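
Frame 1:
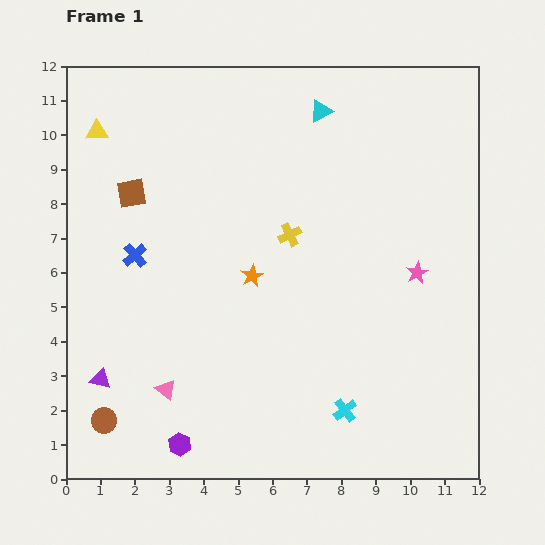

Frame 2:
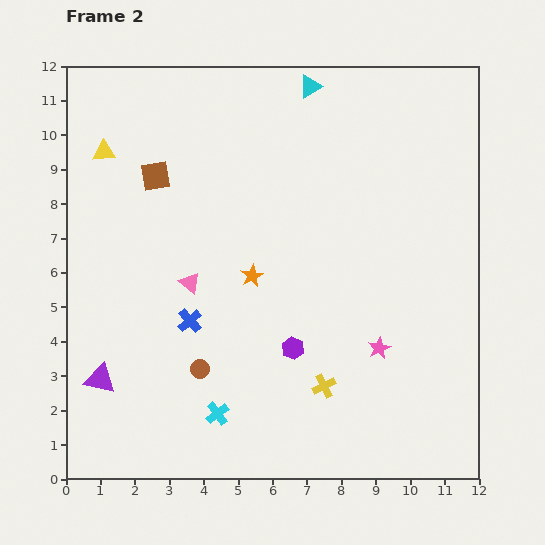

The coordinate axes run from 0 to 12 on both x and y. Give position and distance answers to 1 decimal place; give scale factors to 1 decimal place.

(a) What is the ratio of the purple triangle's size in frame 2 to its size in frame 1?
1.5×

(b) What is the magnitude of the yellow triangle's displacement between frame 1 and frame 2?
0.6

The yellow triangle moved from (0.9, 10.1) to (1.1, 9.5), a distance of √(0.2² + 0.6²) ≈ 0.6.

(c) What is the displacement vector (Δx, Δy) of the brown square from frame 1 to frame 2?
(0.7, 0.5)

The brown square was at (1.9, 8.3) in frame 1 and (2.6, 8.8) in frame 2.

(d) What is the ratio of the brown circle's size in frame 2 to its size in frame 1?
0.8×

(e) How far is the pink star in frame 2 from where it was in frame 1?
2.5

The pink star moved from (10.2, 6.0) to (9.1, 3.8), a distance of √(1.1² + 2.2²) ≈ 2.5.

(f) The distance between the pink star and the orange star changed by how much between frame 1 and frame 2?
-0.5

Distance in frame 1: 4.8. Distance in frame 2: 4.3.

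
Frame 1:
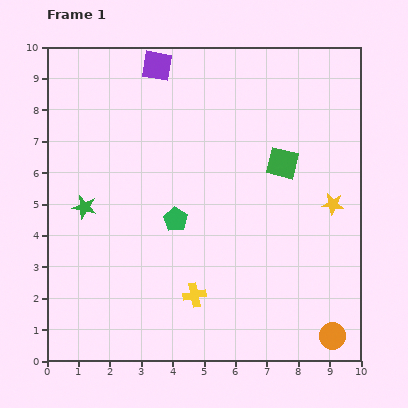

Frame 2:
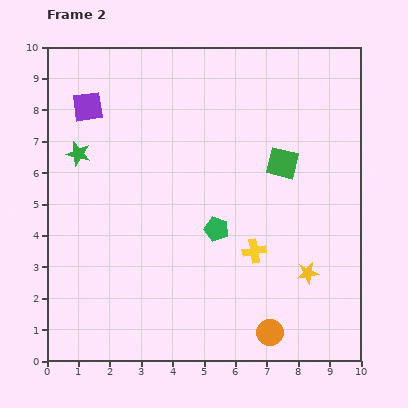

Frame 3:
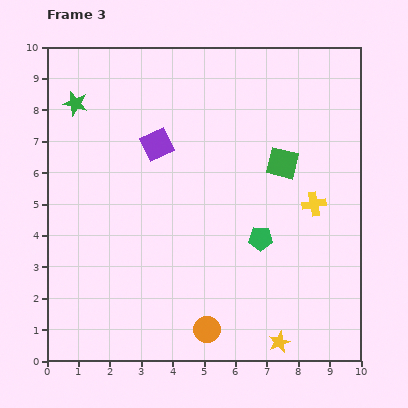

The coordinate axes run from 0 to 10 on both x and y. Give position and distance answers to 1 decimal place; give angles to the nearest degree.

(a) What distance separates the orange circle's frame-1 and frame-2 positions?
2.0

The orange circle moved from (9.1, 0.8) to (7.1, 0.9), a distance of √(2.0² + 0.1²) ≈ 2.0.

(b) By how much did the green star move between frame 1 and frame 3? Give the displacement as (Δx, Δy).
(-0.3, 3.3)

The green star was at (1.2, 4.9) in frame 1 and (0.9, 8.2) in frame 3.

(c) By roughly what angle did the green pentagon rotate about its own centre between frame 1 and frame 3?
31° counter-clockwise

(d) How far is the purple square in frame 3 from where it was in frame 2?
2.5

The purple square moved from (1.3, 8.1) to (3.5, 6.9), a distance of √(2.2² + 1.2²) ≈ 2.5.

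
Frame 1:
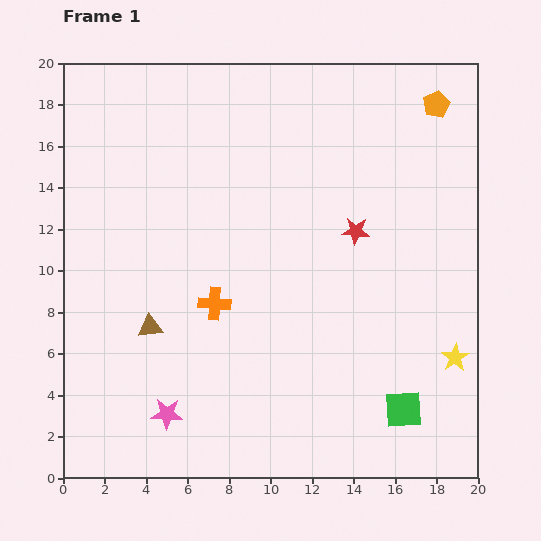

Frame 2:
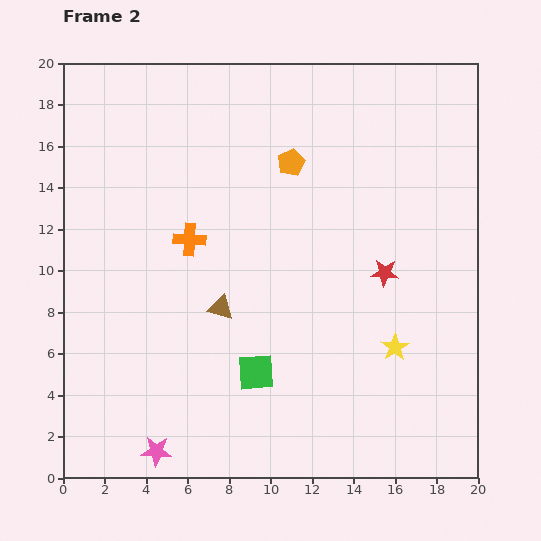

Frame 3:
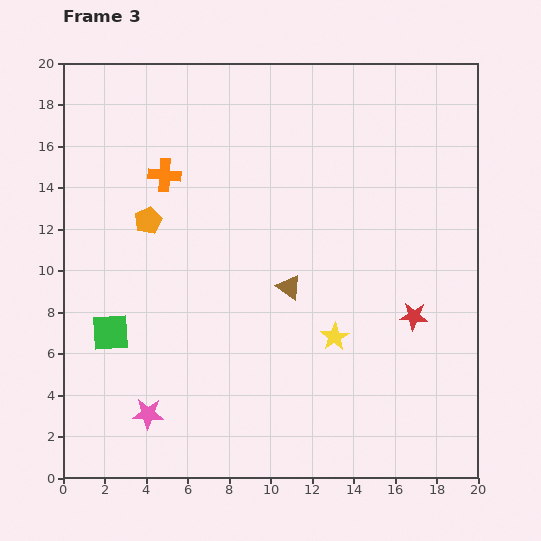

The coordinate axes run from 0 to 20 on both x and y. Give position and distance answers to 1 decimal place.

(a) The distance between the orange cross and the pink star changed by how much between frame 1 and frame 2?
+4.5

Distance in frame 1: 5.8. Distance in frame 2: 10.3.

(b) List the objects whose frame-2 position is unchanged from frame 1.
none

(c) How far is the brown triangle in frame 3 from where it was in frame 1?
7.0

The brown triangle moved from (4.2, 7.3) to (10.9, 9.2), a distance of √(6.7² + 1.9²) ≈ 7.0.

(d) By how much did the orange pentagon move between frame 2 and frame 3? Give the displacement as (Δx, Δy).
(-6.9, -2.8)

The orange pentagon was at (11.0, 15.2) in frame 2 and (4.1, 12.4) in frame 3.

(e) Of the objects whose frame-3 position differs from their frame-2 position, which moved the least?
the pink star

(moved 1.8)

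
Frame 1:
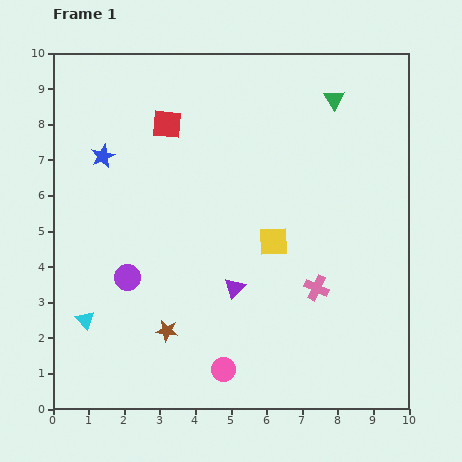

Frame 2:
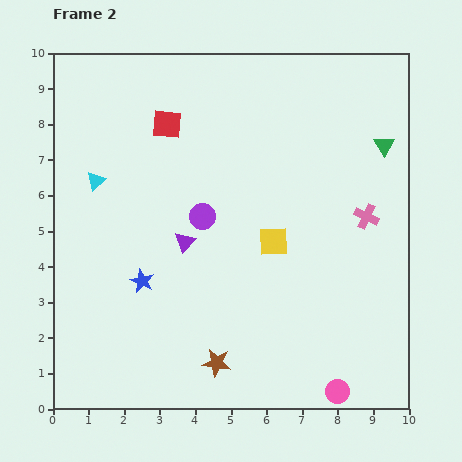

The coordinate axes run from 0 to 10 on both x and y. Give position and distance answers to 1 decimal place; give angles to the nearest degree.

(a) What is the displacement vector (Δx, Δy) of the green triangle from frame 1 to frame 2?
(1.4, -1.3)

The green triangle was at (7.9, 8.7) in frame 1 and (9.3, 7.4) in frame 2.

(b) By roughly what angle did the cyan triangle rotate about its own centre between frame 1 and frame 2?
32° clockwise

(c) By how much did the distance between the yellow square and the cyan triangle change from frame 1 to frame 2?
-0.4

Distance in frame 1: 5.7. Distance in frame 2: 5.3.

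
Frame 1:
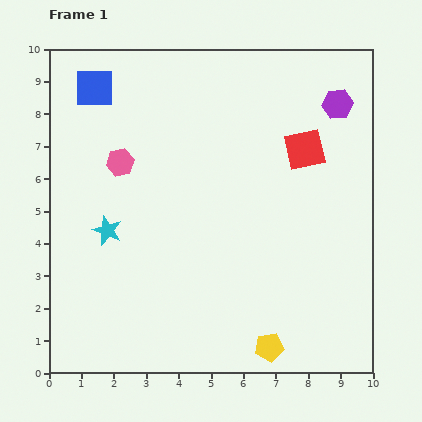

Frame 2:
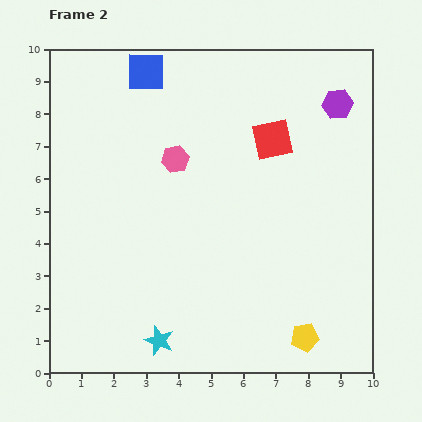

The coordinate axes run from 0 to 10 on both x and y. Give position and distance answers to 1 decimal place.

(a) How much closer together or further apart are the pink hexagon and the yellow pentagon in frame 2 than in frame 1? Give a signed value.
-0.5

Distance in frame 1: 7.3. Distance in frame 2: 6.8.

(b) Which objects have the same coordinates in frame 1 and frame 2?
the purple hexagon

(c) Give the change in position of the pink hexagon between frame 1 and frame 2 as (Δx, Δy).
(1.7, 0.1)

The pink hexagon was at (2.2, 6.5) in frame 1 and (3.9, 6.6) in frame 2.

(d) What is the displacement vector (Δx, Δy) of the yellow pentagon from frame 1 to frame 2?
(1.1, 0.3)

The yellow pentagon was at (6.8, 0.8) in frame 1 and (7.9, 1.1) in frame 2.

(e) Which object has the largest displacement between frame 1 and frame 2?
the cyan star

(moved 3.8; next 1.7)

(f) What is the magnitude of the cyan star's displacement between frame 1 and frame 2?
3.8

The cyan star moved from (1.8, 4.4) to (3.4, 1.0), a distance of √(1.6² + 3.4²) ≈ 3.8.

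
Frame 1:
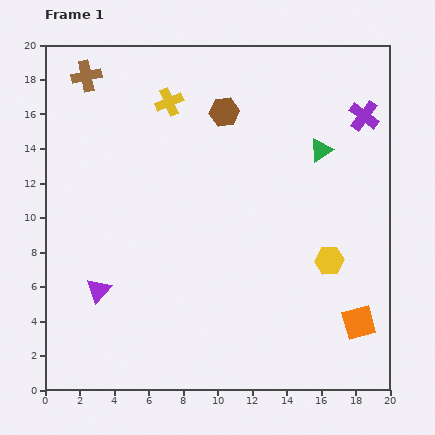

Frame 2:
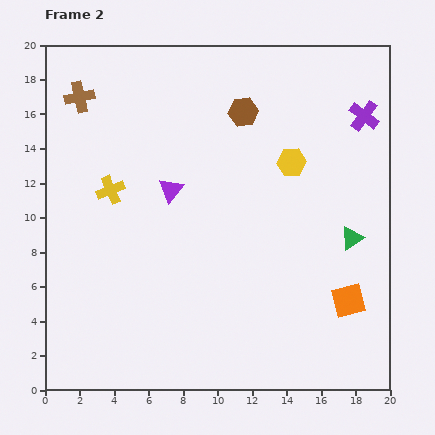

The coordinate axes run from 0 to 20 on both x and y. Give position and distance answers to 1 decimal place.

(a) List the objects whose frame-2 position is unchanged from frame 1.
the purple cross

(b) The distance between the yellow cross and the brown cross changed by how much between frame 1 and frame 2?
+0.7

Distance in frame 1: 5.0. Distance in frame 2: 5.7.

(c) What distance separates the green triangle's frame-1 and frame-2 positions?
5.4

The green triangle moved from (16.0, 13.9) to (17.8, 8.8), a distance of √(1.8² + 5.1²) ≈ 5.4.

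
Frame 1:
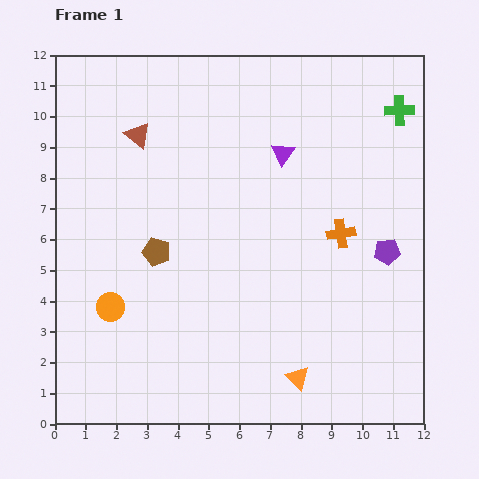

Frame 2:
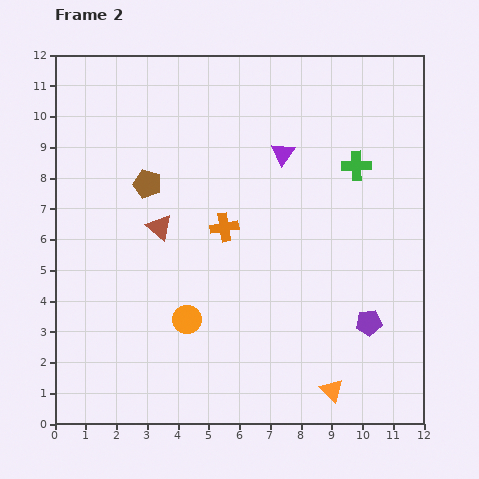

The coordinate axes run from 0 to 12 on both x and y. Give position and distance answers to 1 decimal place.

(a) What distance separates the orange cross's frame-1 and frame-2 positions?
3.8

The orange cross moved from (9.3, 6.2) to (5.5, 6.4), a distance of √(3.8² + 0.2²) ≈ 3.8.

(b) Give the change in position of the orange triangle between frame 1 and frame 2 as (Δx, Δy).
(1.1, -0.4)

The orange triangle was at (7.9, 1.5) in frame 1 and (9.0, 1.1) in frame 2.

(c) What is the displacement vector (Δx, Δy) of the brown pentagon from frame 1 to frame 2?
(-0.3, 2.2)

The brown pentagon was at (3.3, 5.6) in frame 1 and (3.0, 7.8) in frame 2.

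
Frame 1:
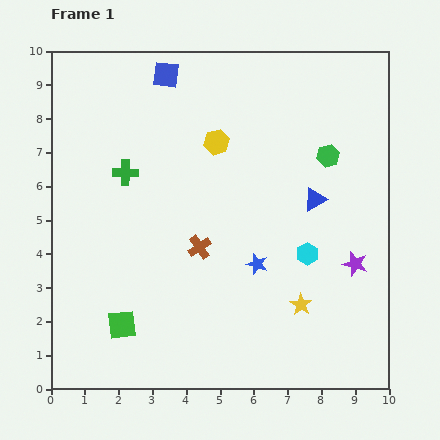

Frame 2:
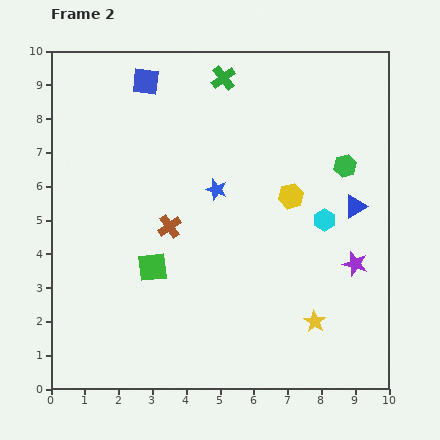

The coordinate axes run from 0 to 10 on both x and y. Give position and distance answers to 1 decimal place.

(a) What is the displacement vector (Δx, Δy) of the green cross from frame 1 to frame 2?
(2.9, 2.8)

The green cross was at (2.2, 6.4) in frame 1 and (5.1, 9.2) in frame 2.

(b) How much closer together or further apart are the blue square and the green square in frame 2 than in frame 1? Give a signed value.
-2.0

Distance in frame 1: 7.5. Distance in frame 2: 5.5.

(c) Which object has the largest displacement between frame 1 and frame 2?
the green cross

(moved 4.0; next 2.7)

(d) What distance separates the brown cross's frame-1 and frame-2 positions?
1.1

The brown cross moved from (4.4, 4.2) to (3.5, 4.8), a distance of √(0.9² + 0.6²) ≈ 1.1.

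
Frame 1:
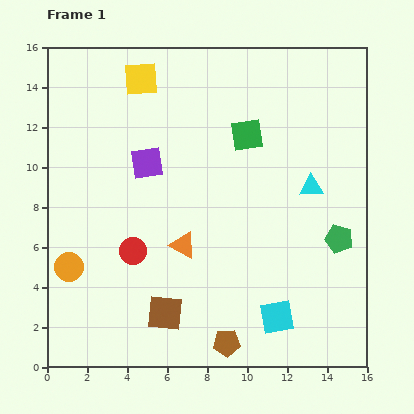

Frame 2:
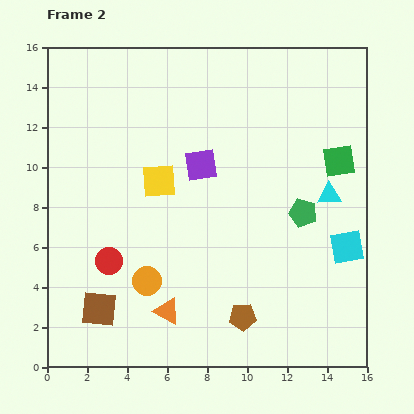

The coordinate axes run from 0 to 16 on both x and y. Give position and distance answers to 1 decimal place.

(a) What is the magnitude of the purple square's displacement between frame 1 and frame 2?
2.7

The purple square moved from (5.0, 10.2) to (7.7, 10.1), a distance of √(2.7² + 0.1²) ≈ 2.7.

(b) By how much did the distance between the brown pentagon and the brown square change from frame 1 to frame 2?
+3.8

Distance in frame 1: 3.4. Distance in frame 2: 7.2.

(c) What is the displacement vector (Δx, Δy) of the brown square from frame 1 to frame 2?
(-3.3, 0.2)

The brown square was at (5.9, 2.7) in frame 1 and (2.6, 2.9) in frame 2.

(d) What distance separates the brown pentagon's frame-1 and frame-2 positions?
1.5

The brown pentagon moved from (9.0, 1.2) to (9.8, 2.5), a distance of √(0.8² + 1.3²) ≈ 1.5.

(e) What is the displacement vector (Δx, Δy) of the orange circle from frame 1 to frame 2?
(3.9, -0.7)

The orange circle was at (1.1, 5.0) in frame 1 and (5.0, 4.3) in frame 2.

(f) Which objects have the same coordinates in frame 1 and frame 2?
none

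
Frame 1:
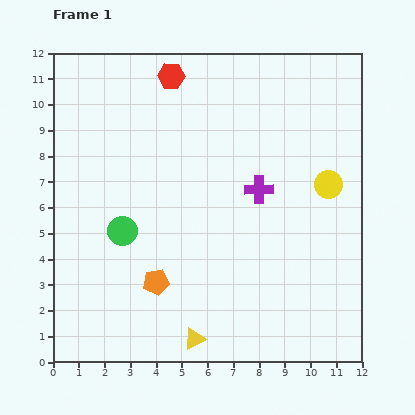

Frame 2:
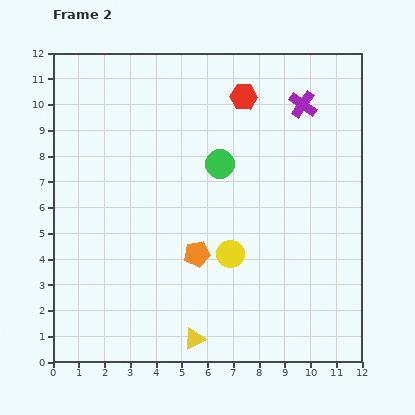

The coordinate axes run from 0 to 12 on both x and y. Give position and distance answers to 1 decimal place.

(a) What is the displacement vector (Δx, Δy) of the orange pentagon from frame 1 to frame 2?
(1.6, 1.1)

The orange pentagon was at (4.0, 3.1) in frame 1 and (5.6, 4.2) in frame 2.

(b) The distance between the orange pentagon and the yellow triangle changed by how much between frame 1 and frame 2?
+0.6

Distance in frame 1: 2.7. Distance in frame 2: 3.3.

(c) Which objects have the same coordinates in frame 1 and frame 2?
the yellow triangle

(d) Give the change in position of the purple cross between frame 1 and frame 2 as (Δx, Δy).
(1.7, 3.3)

The purple cross was at (8.0, 6.7) in frame 1 and (9.7, 10.0) in frame 2.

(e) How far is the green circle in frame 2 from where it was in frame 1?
4.6

The green circle moved from (2.7, 5.1) to (6.5, 7.7), a distance of √(3.8² + 2.6²) ≈ 4.6.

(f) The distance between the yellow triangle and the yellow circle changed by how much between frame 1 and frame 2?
-4.3

Distance in frame 1: 7.9. Distance in frame 2: 3.6.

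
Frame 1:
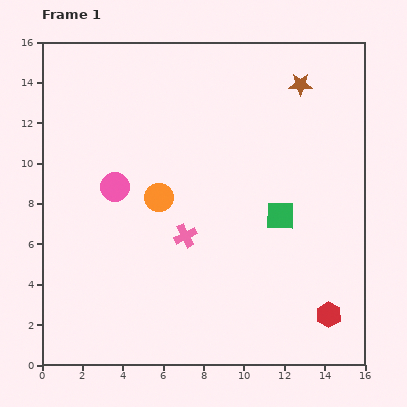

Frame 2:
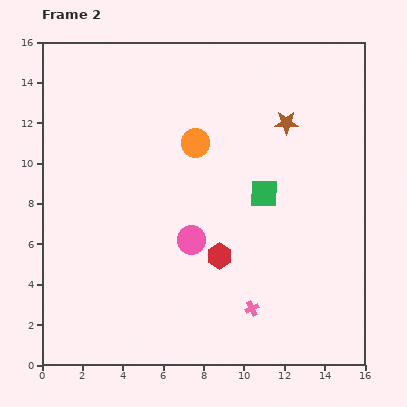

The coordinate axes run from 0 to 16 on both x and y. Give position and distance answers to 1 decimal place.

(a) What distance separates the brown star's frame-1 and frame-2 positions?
2.0

The brown star moved from (12.8, 13.9) to (12.1, 12.0), a distance of √(0.7² + 1.9²) ≈ 2.0.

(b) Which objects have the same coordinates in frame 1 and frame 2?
none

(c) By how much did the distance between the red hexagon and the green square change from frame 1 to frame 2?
-1.7

Distance in frame 1: 5.5. Distance in frame 2: 3.8.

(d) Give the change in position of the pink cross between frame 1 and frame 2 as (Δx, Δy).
(3.3, -3.6)

The pink cross was at (7.1, 6.4) in frame 1 and (10.4, 2.8) in frame 2.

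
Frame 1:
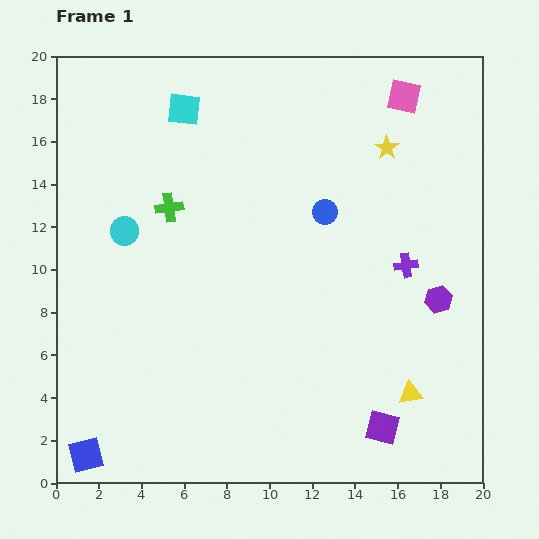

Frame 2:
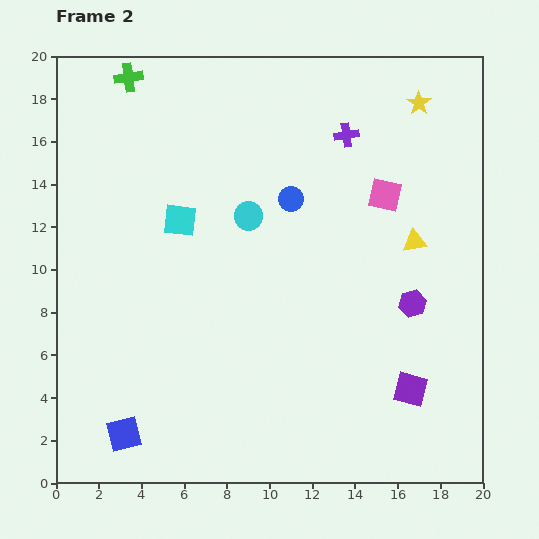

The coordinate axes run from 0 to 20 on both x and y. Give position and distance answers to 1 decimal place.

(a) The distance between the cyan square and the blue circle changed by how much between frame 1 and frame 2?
-2.9

Distance in frame 1: 8.2. Distance in frame 2: 5.3.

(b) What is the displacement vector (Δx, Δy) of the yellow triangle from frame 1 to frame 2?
(0.2, 7.1)

The yellow triangle was at (16.6, 4.2) in frame 1 and (16.8, 11.3) in frame 2.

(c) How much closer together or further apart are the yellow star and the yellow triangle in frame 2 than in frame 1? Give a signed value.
-5.1

Distance in frame 1: 11.6. Distance in frame 2: 6.5.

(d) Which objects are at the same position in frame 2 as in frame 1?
none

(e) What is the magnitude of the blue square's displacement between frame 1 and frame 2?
2.1

The blue square moved from (1.4, 1.3) to (3.2, 2.3), a distance of √(1.8² + 1.0²) ≈ 2.1.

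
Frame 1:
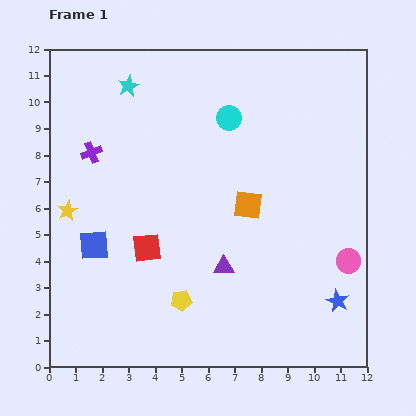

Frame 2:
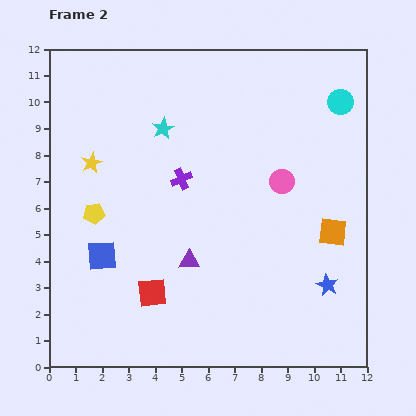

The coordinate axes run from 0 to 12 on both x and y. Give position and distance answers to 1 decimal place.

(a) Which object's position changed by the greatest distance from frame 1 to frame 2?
the yellow pentagon

(moved 4.7; next 4.2)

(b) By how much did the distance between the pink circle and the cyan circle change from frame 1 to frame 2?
-3.3

Distance in frame 1: 7.0. Distance in frame 2: 3.7.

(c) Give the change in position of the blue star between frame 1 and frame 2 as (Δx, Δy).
(-0.4, 0.6)

The blue star was at (10.9, 2.5) in frame 1 and (10.5, 3.1) in frame 2.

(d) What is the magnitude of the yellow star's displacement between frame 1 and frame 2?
2.0

The yellow star moved from (0.7, 5.9) to (1.6, 7.7), a distance of √(0.9² + 1.8²) ≈ 2.0.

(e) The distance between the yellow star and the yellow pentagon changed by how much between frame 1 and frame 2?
-3.6

Distance in frame 1: 5.5. Distance in frame 2: 1.9.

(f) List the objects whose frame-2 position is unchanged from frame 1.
none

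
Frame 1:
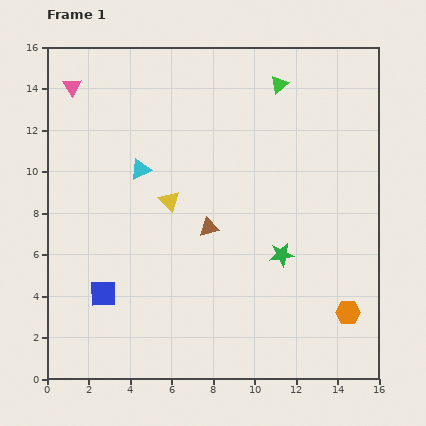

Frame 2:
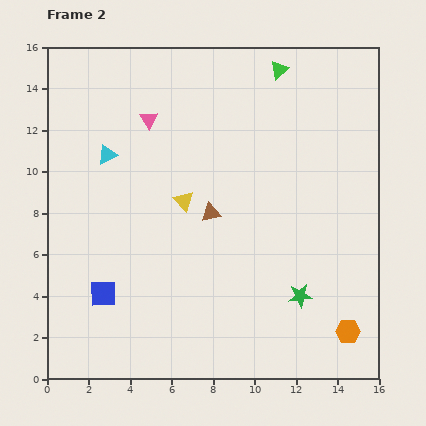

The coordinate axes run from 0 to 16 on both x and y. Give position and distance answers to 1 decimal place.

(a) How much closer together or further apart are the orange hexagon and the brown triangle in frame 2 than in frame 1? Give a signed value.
+0.8

Distance in frame 1: 7.9. Distance in frame 2: 8.7.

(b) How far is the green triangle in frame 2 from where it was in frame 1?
0.7

The green triangle moved from (11.2, 14.2) to (11.2, 14.9), a distance of √(0.0² + 0.7²) ≈ 0.7.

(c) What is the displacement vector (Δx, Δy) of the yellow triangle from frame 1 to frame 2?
(0.7, 0.0)

The yellow triangle was at (5.9, 8.6) in frame 1 and (6.6, 8.6) in frame 2.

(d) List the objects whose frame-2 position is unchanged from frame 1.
the blue square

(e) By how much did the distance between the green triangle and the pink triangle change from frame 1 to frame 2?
-3.3

Distance in frame 1: 10.0. Distance in frame 2: 6.7.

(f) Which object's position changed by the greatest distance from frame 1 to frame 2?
the pink triangle

(moved 4.0; next 2.2)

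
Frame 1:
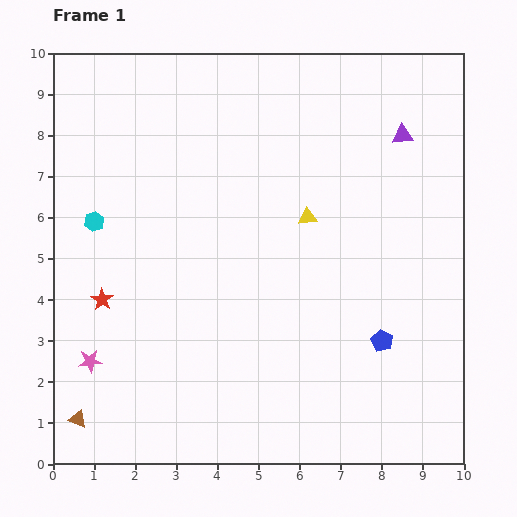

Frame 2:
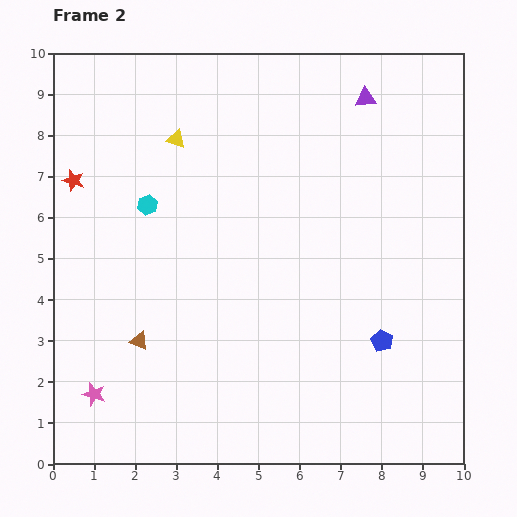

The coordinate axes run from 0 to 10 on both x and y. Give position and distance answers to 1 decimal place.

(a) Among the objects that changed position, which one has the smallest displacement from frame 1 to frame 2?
the pink star

(moved 0.8)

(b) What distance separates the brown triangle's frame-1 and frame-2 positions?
2.4

The brown triangle moved from (0.6, 1.1) to (2.1, 3.0), a distance of √(1.5² + 1.9²) ≈ 2.4.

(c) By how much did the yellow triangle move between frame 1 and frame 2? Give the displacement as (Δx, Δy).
(-3.2, 1.9)

The yellow triangle was at (6.2, 6.0) in frame 1 and (3.0, 7.9) in frame 2.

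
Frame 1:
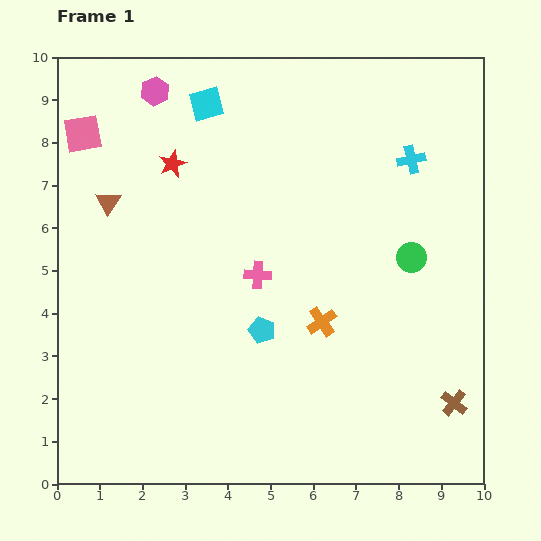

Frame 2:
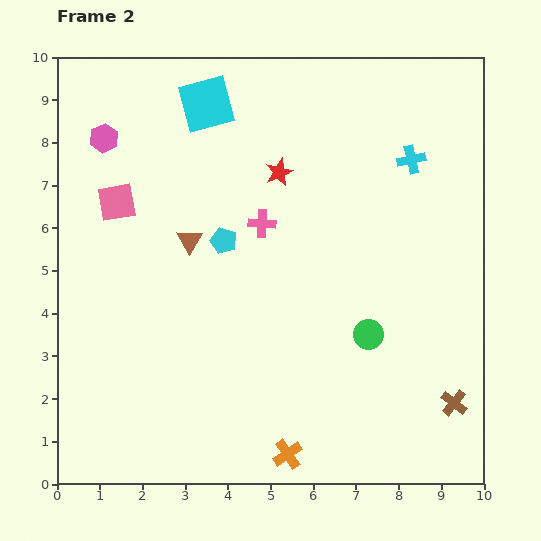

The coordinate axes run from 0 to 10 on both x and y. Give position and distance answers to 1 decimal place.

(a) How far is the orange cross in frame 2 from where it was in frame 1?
3.2

The orange cross moved from (6.2, 3.8) to (5.4, 0.7), a distance of √(0.8² + 3.1²) ≈ 3.2.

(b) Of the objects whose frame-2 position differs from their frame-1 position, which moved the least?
the pink cross

(moved 1.2)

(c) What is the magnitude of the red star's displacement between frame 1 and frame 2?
2.5

The red star moved from (2.7, 7.5) to (5.2, 7.3), a distance of √(2.5² + 0.2²) ≈ 2.5.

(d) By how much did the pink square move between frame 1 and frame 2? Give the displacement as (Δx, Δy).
(0.8, -1.6)

The pink square was at (0.6, 8.2) in frame 1 and (1.4, 6.6) in frame 2.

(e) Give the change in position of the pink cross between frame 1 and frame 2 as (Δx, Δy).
(0.1, 1.2)

The pink cross was at (4.7, 4.9) in frame 1 and (4.8, 6.1) in frame 2.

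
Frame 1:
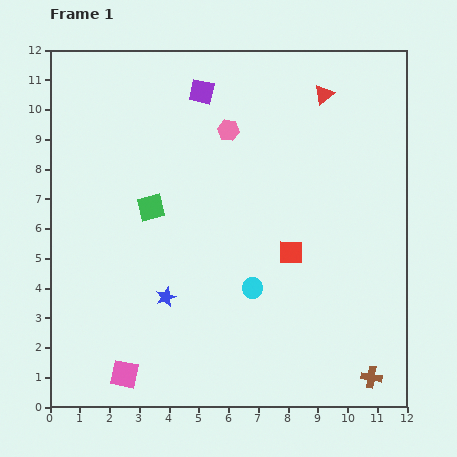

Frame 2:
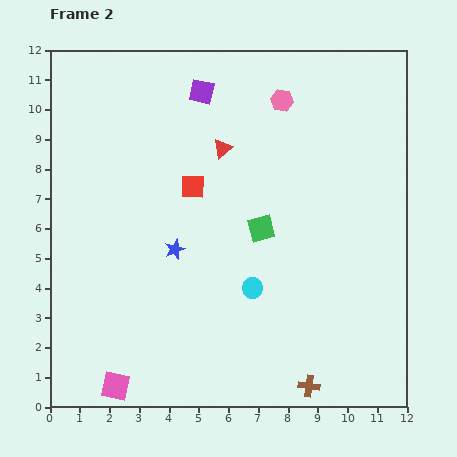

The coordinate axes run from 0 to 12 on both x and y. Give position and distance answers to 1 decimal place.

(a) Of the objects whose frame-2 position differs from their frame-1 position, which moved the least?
the pink square

(moved 0.5)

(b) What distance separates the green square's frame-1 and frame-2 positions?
3.8

The green square moved from (3.4, 6.7) to (7.1, 6.0), a distance of √(3.7² + 0.7²) ≈ 3.8.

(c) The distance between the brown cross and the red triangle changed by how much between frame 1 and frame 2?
-1.1

Distance in frame 1: 9.6. Distance in frame 2: 8.5.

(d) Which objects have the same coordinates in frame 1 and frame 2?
the cyan circle, the purple square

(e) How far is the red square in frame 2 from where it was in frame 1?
4.0

The red square moved from (8.1, 5.2) to (4.8, 7.4), a distance of √(3.3² + 2.2²) ≈ 4.0.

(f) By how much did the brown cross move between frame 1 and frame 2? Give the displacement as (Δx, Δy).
(-2.1, -0.3)

The brown cross was at (10.8, 1.0) in frame 1 and (8.7, 0.7) in frame 2.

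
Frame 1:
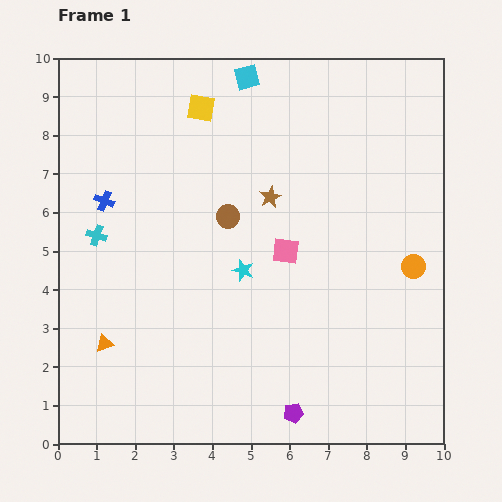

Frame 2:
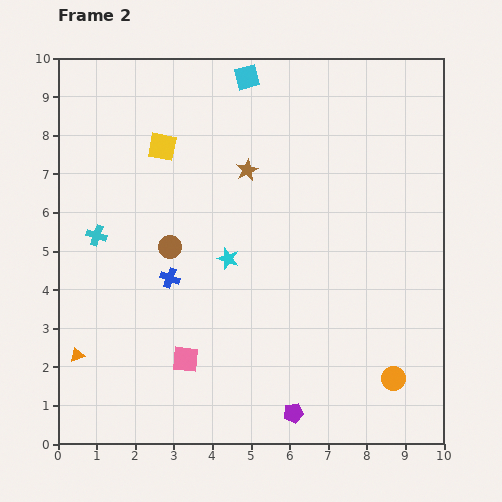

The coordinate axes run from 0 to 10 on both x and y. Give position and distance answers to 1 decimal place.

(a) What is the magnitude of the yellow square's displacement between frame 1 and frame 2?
1.4

The yellow square moved from (3.7, 8.7) to (2.7, 7.7), a distance of √(1.0² + 1.0²) ≈ 1.4.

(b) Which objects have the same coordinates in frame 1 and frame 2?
the cyan cross, the purple pentagon, the cyan square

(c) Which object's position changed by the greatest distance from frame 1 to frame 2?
the pink square

(moved 3.8; next 2.9)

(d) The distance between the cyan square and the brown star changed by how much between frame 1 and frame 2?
-0.8

Distance in frame 1: 3.2. Distance in frame 2: 2.4.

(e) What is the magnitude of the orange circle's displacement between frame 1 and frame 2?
2.9

The orange circle moved from (9.2, 4.6) to (8.7, 1.7), a distance of √(0.5² + 2.9²) ≈ 2.9.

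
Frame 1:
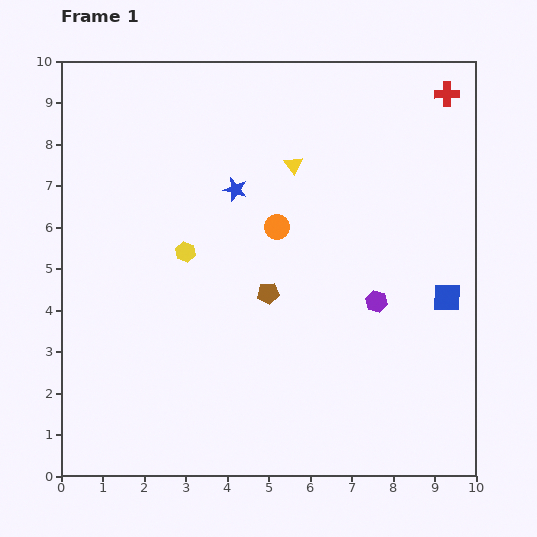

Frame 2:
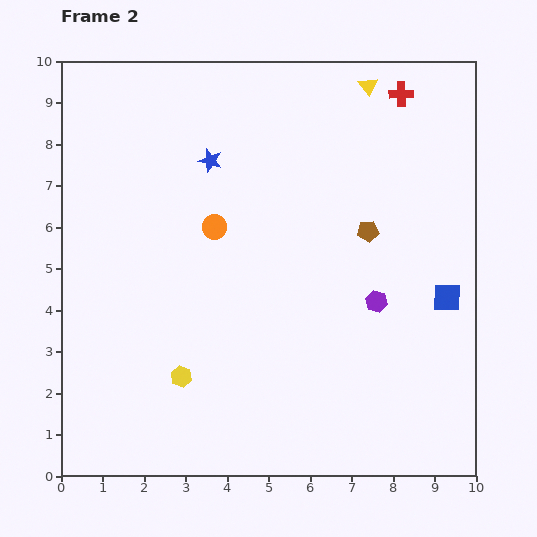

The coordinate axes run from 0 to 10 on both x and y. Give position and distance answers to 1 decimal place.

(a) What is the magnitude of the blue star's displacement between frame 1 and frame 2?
0.9

The blue star moved from (4.2, 6.9) to (3.6, 7.6), a distance of √(0.6² + 0.7²) ≈ 0.9.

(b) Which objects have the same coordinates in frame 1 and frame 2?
the purple hexagon, the blue square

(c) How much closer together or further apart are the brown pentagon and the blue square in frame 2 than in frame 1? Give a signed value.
-1.8

Distance in frame 1: 4.3. Distance in frame 2: 2.5.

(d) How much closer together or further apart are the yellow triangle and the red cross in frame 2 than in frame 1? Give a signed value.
-3.3

Distance in frame 1: 4.1. Distance in frame 2: 0.8.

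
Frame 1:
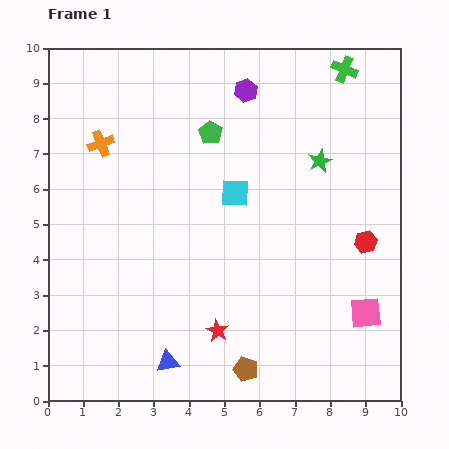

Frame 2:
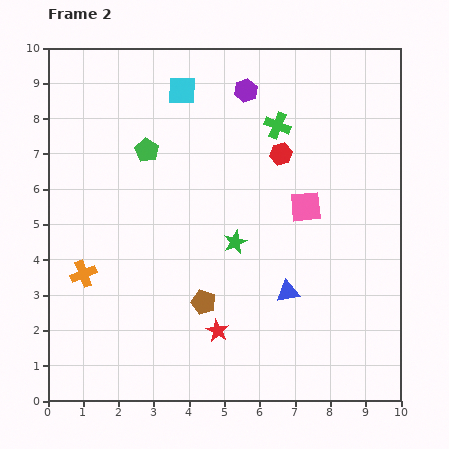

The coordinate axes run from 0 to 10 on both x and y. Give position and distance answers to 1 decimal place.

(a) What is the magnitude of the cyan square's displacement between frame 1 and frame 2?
3.3

The cyan square moved from (5.3, 5.9) to (3.8, 8.8), a distance of √(1.5² + 2.9²) ≈ 3.3.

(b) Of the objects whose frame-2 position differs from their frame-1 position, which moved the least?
the green pentagon

(moved 1.9)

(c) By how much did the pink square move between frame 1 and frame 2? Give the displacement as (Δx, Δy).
(-1.7, 3.0)

The pink square was at (9.0, 2.5) in frame 1 and (7.3, 5.5) in frame 2.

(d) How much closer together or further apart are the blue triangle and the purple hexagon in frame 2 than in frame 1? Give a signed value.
-2.2

Distance in frame 1: 8.0. Distance in frame 2: 5.8.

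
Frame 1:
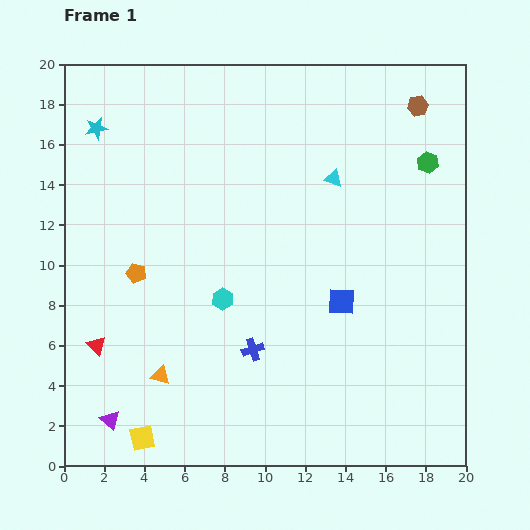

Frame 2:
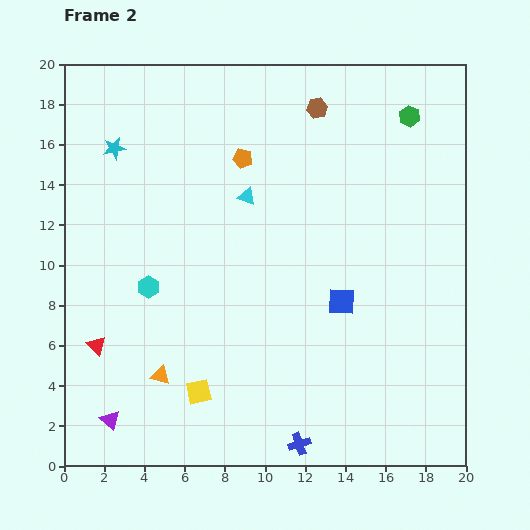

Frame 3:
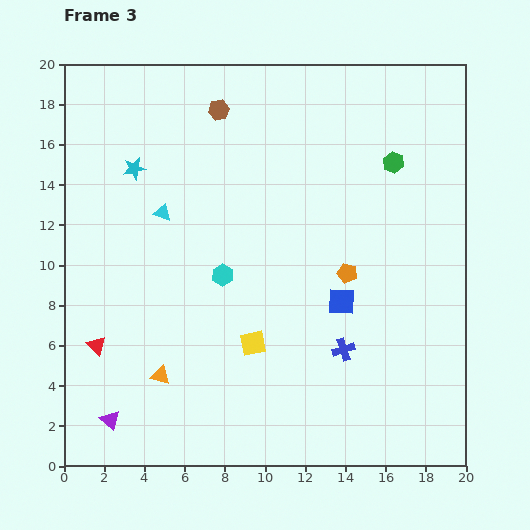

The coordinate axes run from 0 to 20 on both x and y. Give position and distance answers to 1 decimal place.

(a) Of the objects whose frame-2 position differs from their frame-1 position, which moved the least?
the cyan star

(moved 1.3)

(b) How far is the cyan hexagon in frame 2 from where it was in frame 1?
3.7

The cyan hexagon moved from (7.9, 8.3) to (4.2, 8.9), a distance of √(3.7² + 0.6²) ≈ 3.7.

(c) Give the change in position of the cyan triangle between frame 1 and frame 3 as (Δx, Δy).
(-8.5, -1.7)

The cyan triangle was at (13.4, 14.3) in frame 1 and (4.9, 12.6) in frame 3.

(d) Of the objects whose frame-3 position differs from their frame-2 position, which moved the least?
the cyan star

(moved 1.4)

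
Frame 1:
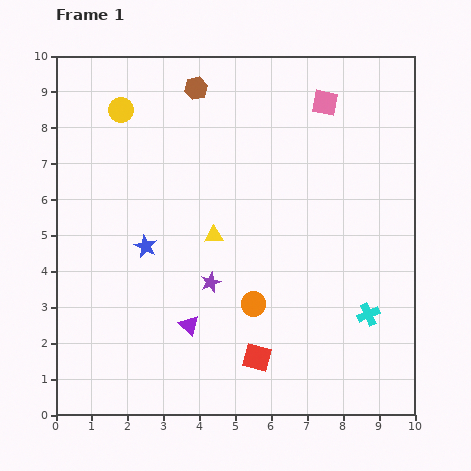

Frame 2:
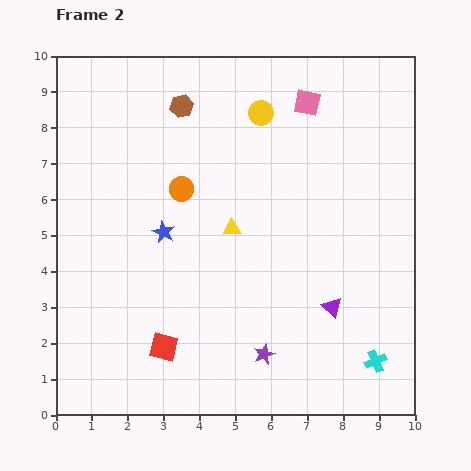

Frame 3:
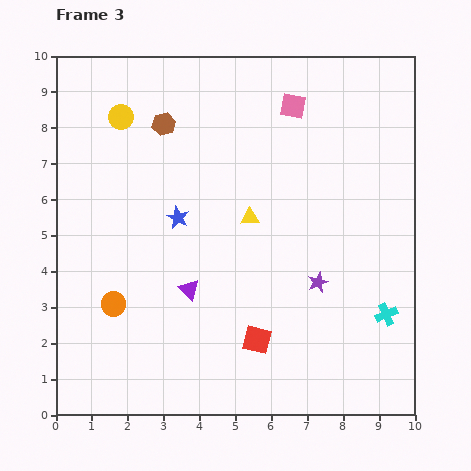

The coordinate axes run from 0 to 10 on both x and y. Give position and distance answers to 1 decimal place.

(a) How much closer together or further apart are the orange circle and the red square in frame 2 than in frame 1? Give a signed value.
+2.9

Distance in frame 1: 1.5. Distance in frame 2: 4.4.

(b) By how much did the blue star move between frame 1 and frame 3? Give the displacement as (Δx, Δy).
(0.9, 0.8)

The blue star was at (2.5, 4.7) in frame 1 and (3.4, 5.5) in frame 3.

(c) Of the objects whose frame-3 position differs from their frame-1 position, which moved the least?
the yellow circle

(moved 0.2)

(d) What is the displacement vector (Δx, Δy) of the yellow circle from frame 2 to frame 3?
(-3.9, -0.1)

The yellow circle was at (5.7, 8.4) in frame 2 and (1.8, 8.3) in frame 3.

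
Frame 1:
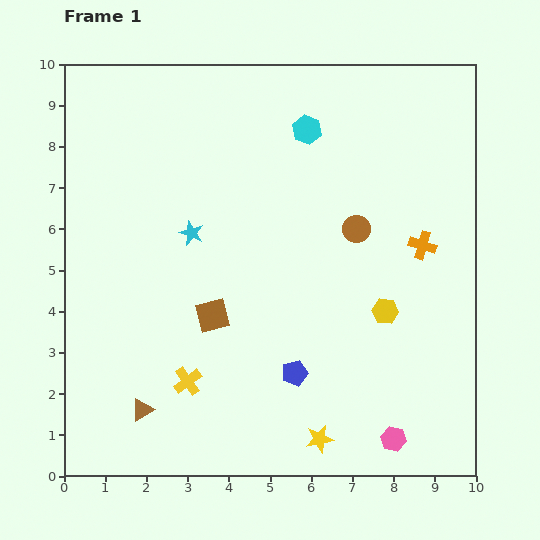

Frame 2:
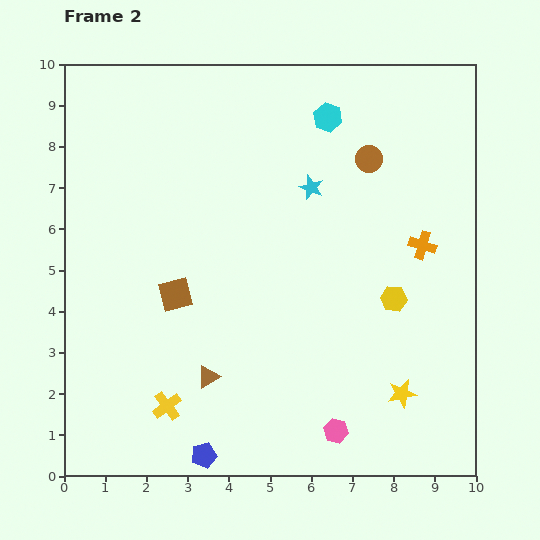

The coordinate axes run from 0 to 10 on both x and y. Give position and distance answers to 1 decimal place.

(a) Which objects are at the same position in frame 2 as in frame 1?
the orange cross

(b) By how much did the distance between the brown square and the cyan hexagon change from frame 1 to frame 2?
+0.6

Distance in frame 1: 5.1. Distance in frame 2: 5.7.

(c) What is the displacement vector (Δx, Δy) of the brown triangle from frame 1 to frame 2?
(1.6, 0.8)

The brown triangle was at (1.9, 1.6) in frame 1 and (3.5, 2.4) in frame 2.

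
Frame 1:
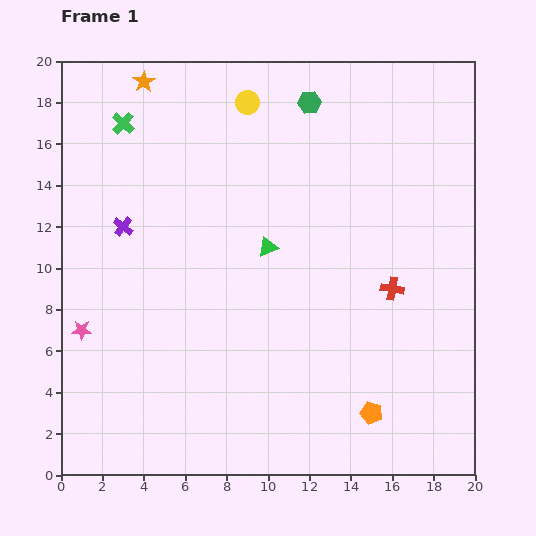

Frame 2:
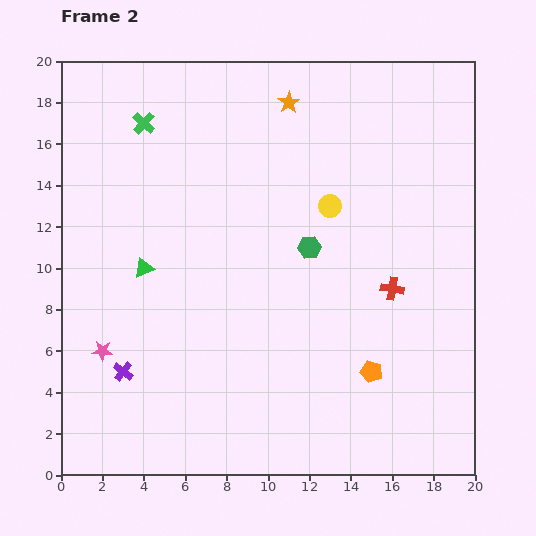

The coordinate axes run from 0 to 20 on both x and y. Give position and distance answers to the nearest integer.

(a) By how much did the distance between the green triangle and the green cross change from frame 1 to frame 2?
-2

Distance in frame 1: 9. Distance in frame 2: 7.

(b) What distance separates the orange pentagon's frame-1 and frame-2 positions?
2

The orange pentagon moved from (15, 3) to (15, 5), a distance of √(0² + 2²) ≈ 2.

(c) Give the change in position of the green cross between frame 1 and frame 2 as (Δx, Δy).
(1, 0)

The green cross was at (3, 17) in frame 1 and (4, 17) in frame 2.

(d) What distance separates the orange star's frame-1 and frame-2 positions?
7

The orange star moved from (4, 19) to (11, 18), a distance of √(7² + 1²) ≈ 7.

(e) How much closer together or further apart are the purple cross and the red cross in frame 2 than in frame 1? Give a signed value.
+1

Distance in frame 1: 13. Distance in frame 2: 14.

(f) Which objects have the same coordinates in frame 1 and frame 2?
the red cross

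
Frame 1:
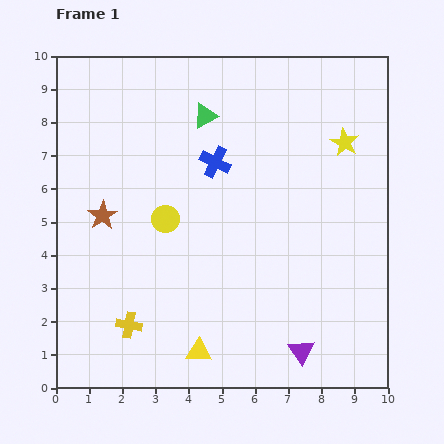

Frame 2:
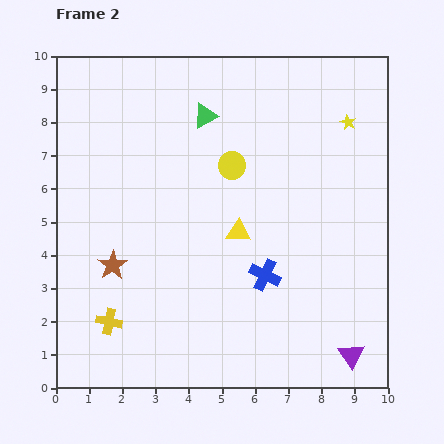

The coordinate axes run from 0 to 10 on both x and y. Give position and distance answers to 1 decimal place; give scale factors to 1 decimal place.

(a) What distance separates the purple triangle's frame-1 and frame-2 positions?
1.5

The purple triangle moved from (7.4, 1.1) to (8.9, 1.0), a distance of √(1.5² + 0.1²) ≈ 1.5.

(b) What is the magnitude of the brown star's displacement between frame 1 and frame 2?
1.5

The brown star moved from (1.4, 5.2) to (1.7, 3.7), a distance of √(0.3² + 1.5²) ≈ 1.5.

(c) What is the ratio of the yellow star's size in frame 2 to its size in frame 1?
0.6×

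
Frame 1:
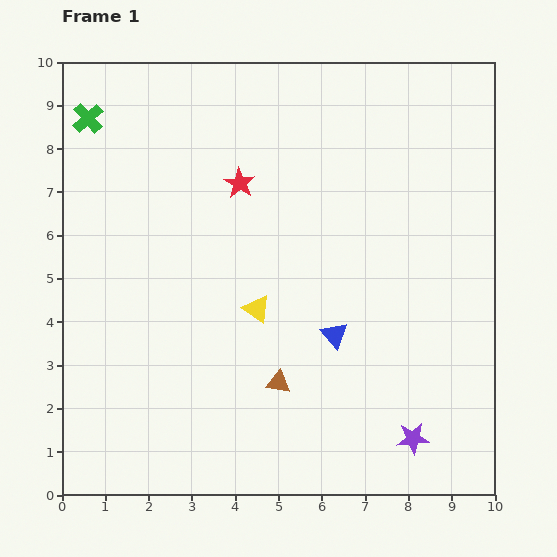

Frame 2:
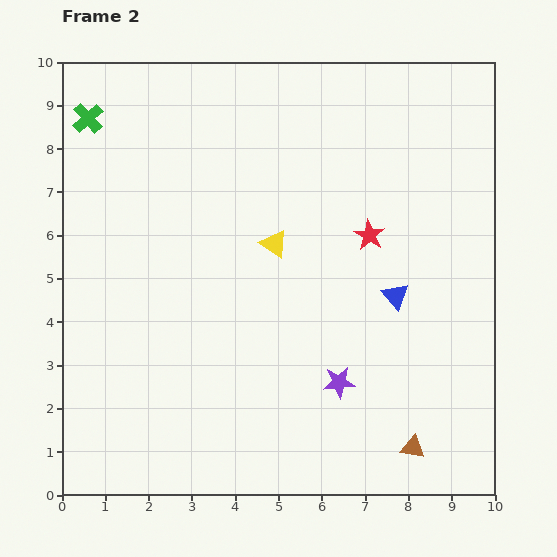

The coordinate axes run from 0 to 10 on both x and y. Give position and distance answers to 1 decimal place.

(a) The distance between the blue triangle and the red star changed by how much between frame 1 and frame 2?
-2.6

Distance in frame 1: 4.1. Distance in frame 2: 1.5.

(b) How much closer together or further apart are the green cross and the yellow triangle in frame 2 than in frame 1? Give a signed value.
-0.7

Distance in frame 1: 5.9. Distance in frame 2: 5.2.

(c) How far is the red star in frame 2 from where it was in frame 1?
3.2

The red star moved from (4.1, 7.2) to (7.1, 6.0), a distance of √(3.0² + 1.2²) ≈ 3.2.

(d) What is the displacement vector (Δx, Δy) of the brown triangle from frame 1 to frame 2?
(3.1, -1.5)

The brown triangle was at (5.0, 2.6) in frame 1 and (8.1, 1.1) in frame 2.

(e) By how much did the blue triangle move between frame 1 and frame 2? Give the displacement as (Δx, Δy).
(1.4, 0.9)

The blue triangle was at (6.3, 3.7) in frame 1 and (7.7, 4.6) in frame 2.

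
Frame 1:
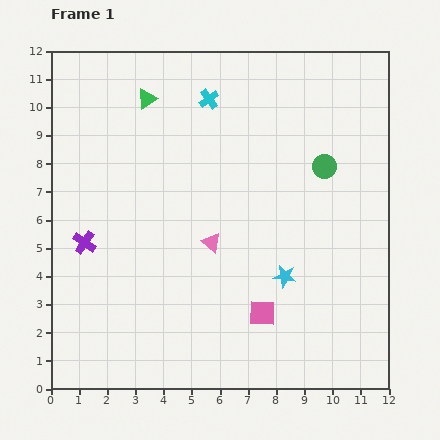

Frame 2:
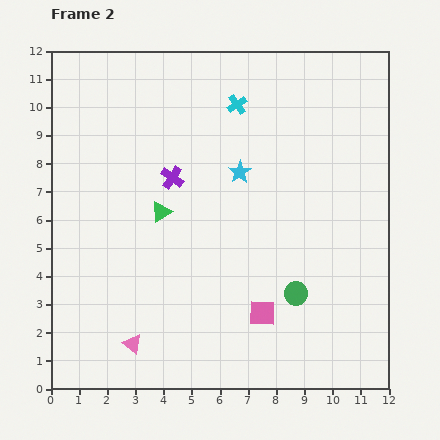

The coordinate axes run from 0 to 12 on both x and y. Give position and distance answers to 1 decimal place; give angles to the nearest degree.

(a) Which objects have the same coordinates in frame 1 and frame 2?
the pink square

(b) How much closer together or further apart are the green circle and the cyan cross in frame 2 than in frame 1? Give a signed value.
+2.2

Distance in frame 1: 4.8. Distance in frame 2: 7.0.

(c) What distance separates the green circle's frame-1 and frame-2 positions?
4.6

The green circle moved from (9.7, 7.9) to (8.7, 3.4), a distance of √(1.0² + 4.5²) ≈ 4.6.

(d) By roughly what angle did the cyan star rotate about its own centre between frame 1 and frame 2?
30° clockwise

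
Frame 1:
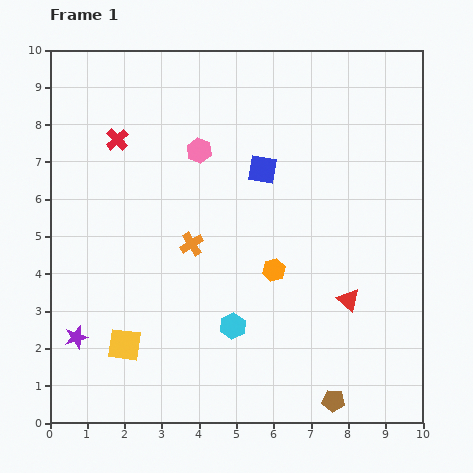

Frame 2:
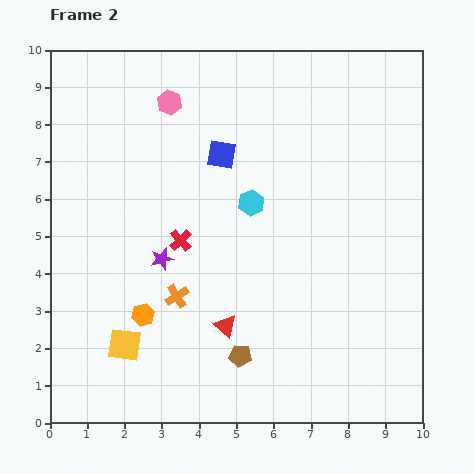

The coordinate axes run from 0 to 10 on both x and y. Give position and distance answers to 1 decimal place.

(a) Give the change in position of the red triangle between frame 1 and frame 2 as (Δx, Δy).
(-3.3, -0.7)

The red triangle was at (8.0, 3.3) in frame 1 and (4.7, 2.6) in frame 2.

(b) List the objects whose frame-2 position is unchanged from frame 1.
the yellow square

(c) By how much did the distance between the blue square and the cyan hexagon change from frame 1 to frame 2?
-2.8

Distance in frame 1: 4.3. Distance in frame 2: 1.5.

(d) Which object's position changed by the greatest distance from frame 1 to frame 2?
the orange hexagon

(moved 3.7; next 3.4)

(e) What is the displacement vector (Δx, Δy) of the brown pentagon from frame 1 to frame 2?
(-2.5, 1.2)

The brown pentagon was at (7.6, 0.6) in frame 1 and (5.1, 1.8) in frame 2.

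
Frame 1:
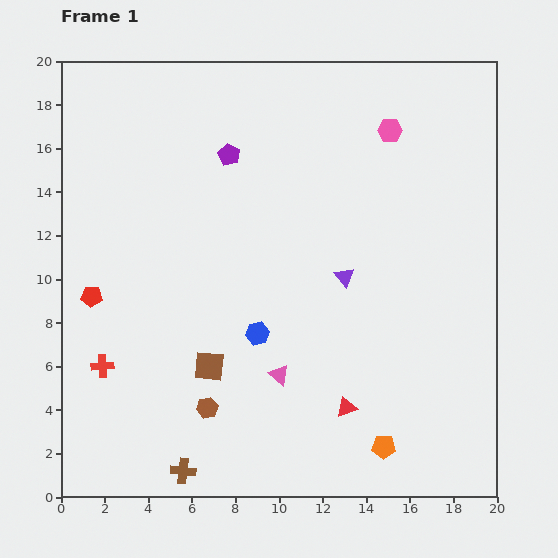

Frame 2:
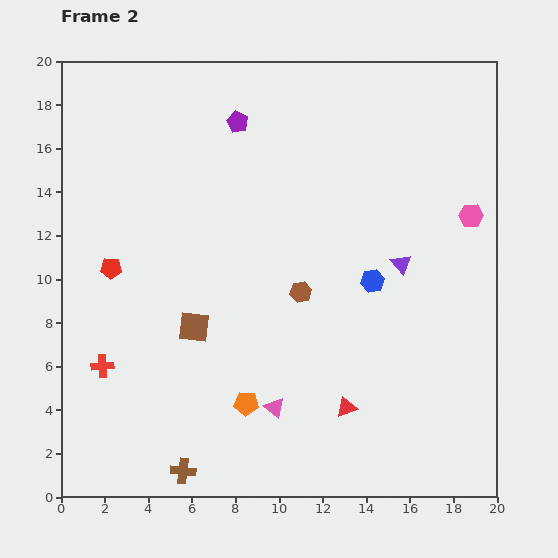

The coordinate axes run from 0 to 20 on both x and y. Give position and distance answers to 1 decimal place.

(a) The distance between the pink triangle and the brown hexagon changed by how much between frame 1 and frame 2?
+1.8

Distance in frame 1: 3.6. Distance in frame 2: 5.4.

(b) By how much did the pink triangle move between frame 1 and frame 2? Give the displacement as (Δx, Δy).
(-0.2, -1.5)

The pink triangle was at (10.0, 5.6) in frame 1 and (9.8, 4.1) in frame 2.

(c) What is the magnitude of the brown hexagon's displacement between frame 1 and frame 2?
6.8

The brown hexagon moved from (6.7, 4.1) to (11.0, 9.4), a distance of √(4.3² + 5.3²) ≈ 6.8.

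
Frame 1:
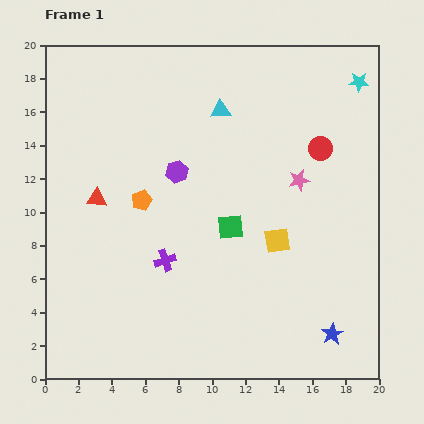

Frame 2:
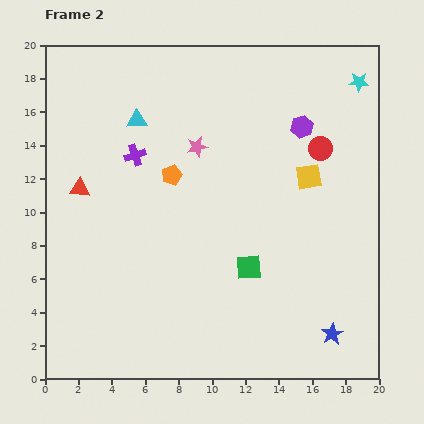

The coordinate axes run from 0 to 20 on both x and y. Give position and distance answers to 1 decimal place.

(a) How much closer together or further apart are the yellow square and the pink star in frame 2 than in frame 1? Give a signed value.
+3.1

Distance in frame 1: 3.8. Distance in frame 2: 6.9.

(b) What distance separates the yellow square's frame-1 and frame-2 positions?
4.2

The yellow square moved from (13.9, 8.3) to (15.8, 12.1), a distance of √(1.9² + 3.8²) ≈ 4.2.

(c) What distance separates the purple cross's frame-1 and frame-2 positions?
6.6

The purple cross moved from (7.2, 7.1) to (5.4, 13.4), a distance of √(1.8² + 6.3²) ≈ 6.6.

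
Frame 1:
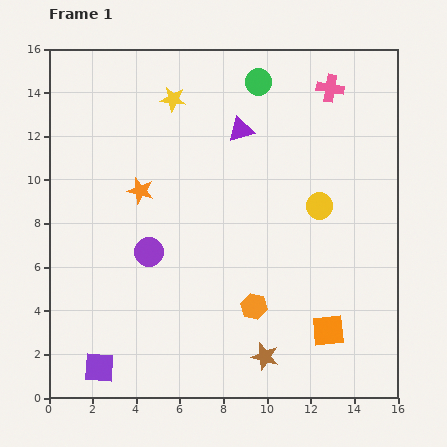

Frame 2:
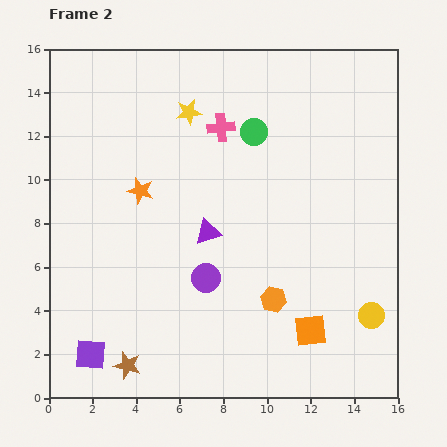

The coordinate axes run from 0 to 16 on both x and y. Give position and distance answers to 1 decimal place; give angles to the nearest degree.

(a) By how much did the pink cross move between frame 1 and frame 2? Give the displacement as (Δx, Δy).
(-5.0, -1.8)

The pink cross was at (12.9, 14.2) in frame 1 and (7.9, 12.4) in frame 2.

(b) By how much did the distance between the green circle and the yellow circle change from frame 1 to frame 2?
+3.6

Distance in frame 1: 6.4. Distance in frame 2: 10.0.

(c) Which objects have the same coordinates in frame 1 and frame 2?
the orange star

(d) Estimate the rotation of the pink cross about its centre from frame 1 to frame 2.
15° counter-clockwise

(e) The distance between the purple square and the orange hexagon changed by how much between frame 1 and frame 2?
+1.2

Distance in frame 1: 7.6. Distance in frame 2: 8.8.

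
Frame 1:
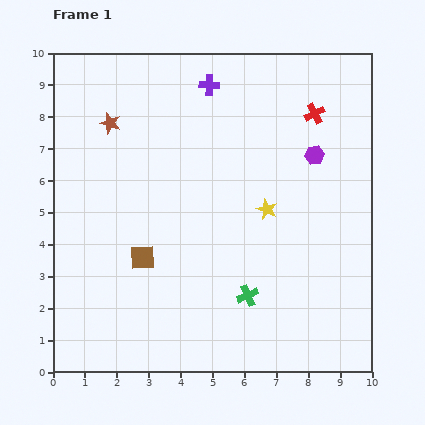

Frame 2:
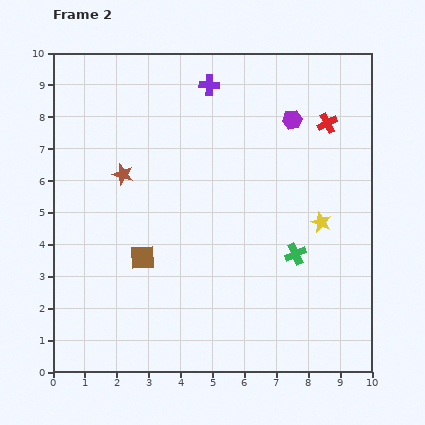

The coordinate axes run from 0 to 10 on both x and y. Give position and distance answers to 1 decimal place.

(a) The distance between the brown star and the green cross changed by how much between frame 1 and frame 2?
-0.9

Distance in frame 1: 6.9. Distance in frame 2: 6.0.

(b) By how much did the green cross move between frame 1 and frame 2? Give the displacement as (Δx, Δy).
(1.5, 1.3)

The green cross was at (6.1, 2.4) in frame 1 and (7.6, 3.7) in frame 2.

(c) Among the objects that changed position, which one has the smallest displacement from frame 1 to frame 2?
the red cross

(moved 0.5)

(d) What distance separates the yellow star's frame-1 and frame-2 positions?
1.7

The yellow star moved from (6.7, 5.1) to (8.4, 4.7), a distance of √(1.7² + 0.4²) ≈ 1.7.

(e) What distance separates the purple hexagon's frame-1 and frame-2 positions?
1.3

The purple hexagon moved from (8.2, 6.8) to (7.5, 7.9), a distance of √(0.7² + 1.1²) ≈ 1.3.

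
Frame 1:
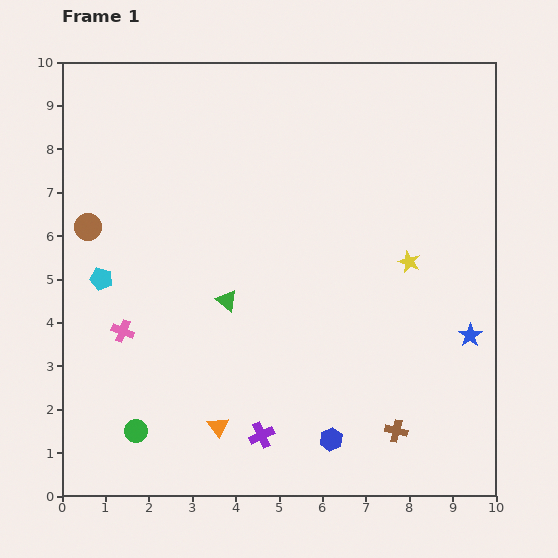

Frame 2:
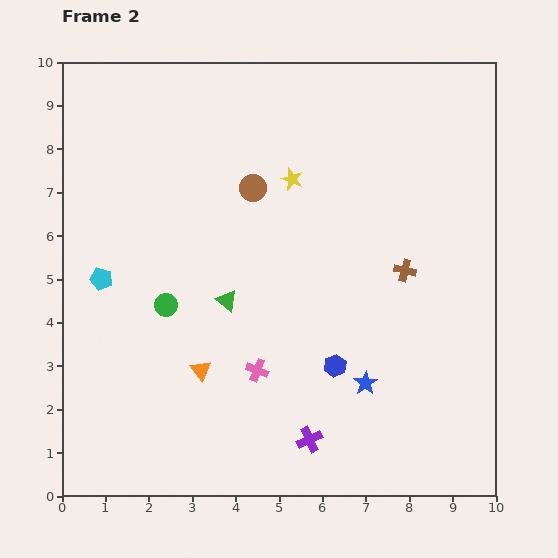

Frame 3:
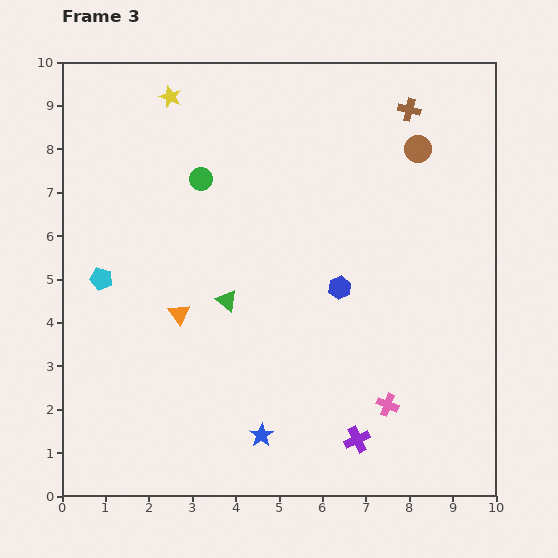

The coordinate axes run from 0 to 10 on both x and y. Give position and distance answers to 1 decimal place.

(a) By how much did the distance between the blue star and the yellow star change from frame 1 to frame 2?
+2.8

Distance in frame 1: 2.2. Distance in frame 2: 5.0.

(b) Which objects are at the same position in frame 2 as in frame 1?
the green triangle, the cyan pentagon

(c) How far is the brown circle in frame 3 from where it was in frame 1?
7.8

The brown circle moved from (0.6, 6.2) to (8.2, 8.0), a distance of √(7.6² + 1.8²) ≈ 7.8.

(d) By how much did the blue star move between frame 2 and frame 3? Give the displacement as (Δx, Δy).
(-2.4, -1.2)

The blue star was at (7.0, 2.6) in frame 2 and (4.6, 1.4) in frame 3.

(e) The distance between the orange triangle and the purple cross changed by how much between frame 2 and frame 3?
+2.0

Distance in frame 2: 3.0. Distance in frame 3: 5.0.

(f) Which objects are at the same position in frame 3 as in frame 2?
the green triangle, the cyan pentagon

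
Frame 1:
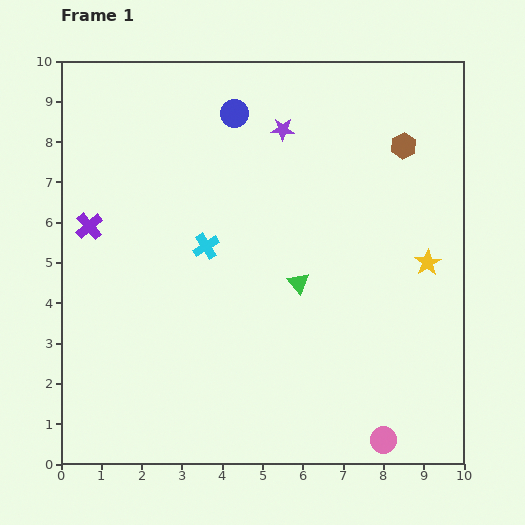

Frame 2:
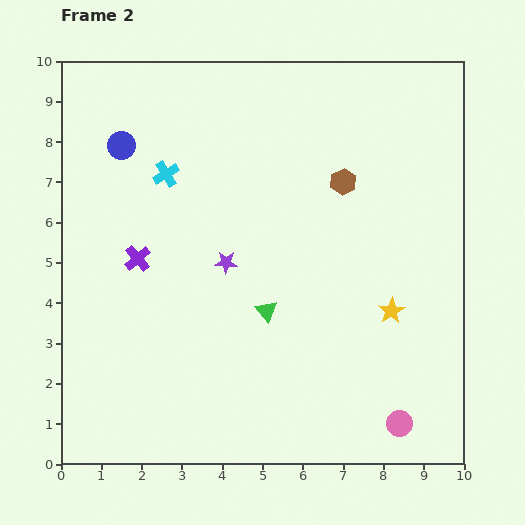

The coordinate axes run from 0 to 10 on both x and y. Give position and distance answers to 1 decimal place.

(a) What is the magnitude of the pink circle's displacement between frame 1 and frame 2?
0.6

The pink circle moved from (8.0, 0.6) to (8.4, 1.0), a distance of √(0.4² + 0.4²) ≈ 0.6.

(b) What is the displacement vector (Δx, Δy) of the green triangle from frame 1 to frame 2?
(-0.8, -0.7)

The green triangle was at (5.9, 4.5) in frame 1 and (5.1, 3.8) in frame 2.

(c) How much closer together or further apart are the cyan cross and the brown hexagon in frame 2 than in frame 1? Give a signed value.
-1.1

Distance in frame 1: 5.5. Distance in frame 2: 4.4.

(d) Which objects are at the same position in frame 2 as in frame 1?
none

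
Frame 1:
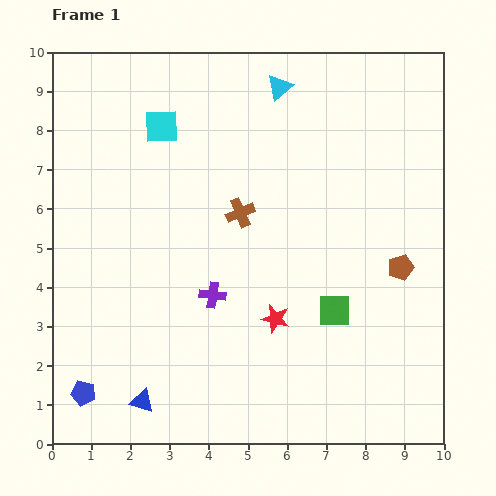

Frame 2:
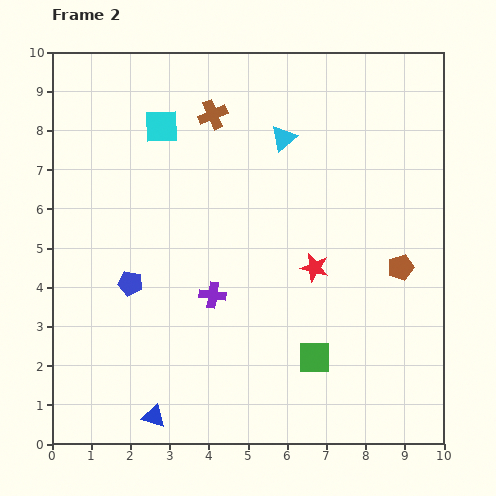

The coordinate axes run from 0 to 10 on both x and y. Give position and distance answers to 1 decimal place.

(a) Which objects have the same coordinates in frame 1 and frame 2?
the brown pentagon, the cyan square, the purple cross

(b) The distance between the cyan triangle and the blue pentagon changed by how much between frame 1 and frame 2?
-3.9

Distance in frame 1: 9.3. Distance in frame 2: 5.4.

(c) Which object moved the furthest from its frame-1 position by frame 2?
the blue pentagon

(moved 3.0; next 2.6)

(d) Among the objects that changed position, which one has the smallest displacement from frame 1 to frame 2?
the blue triangle

(moved 0.5)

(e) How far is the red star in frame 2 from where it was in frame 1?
1.6

The red star moved from (5.7, 3.2) to (6.7, 4.5), a distance of √(1.0² + 1.3²) ≈ 1.6.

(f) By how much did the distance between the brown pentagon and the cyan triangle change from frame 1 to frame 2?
-1.0

Distance in frame 1: 5.5. Distance in frame 2: 4.5.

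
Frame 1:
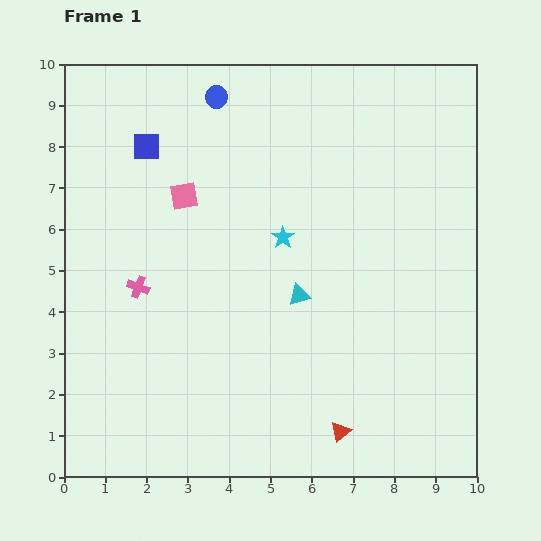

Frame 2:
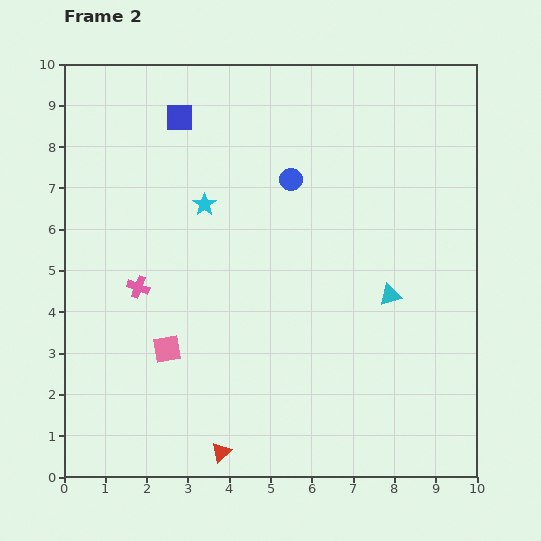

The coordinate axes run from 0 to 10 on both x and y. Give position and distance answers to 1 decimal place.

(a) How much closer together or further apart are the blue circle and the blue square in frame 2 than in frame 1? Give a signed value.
+1.0

Distance in frame 1: 2.1. Distance in frame 2: 3.1.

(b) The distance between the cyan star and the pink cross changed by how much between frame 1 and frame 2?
-1.1

Distance in frame 1: 3.7. Distance in frame 2: 2.6.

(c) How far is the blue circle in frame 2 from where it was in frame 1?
2.7

The blue circle moved from (3.7, 9.2) to (5.5, 7.2), a distance of √(1.8² + 2.0²) ≈ 2.7.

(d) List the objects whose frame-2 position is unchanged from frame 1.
the pink cross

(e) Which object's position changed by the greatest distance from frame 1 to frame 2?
the pink square

(moved 3.7; next 2.9)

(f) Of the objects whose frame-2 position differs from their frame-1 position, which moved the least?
the blue square

(moved 1.1)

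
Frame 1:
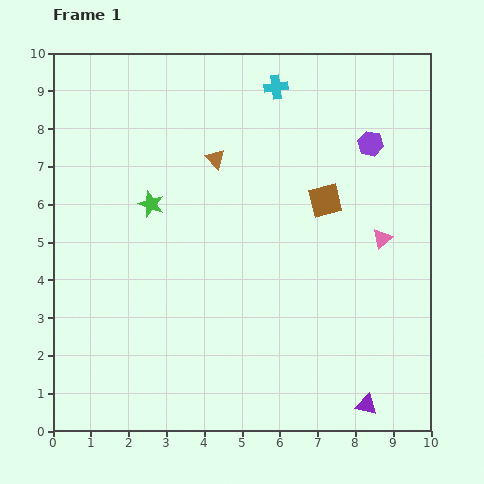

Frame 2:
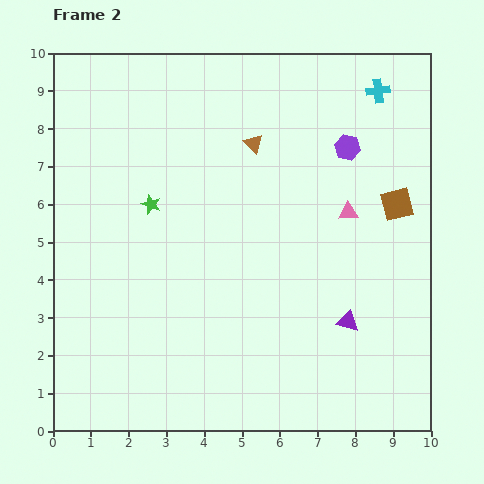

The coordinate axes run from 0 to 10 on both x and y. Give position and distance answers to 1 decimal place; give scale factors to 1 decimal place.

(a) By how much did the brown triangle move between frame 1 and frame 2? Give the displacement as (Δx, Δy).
(1.0, 0.4)

The brown triangle was at (4.3, 7.2) in frame 1 and (5.3, 7.6) in frame 2.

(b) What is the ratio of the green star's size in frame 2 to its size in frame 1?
0.8×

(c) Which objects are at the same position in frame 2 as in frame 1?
the green star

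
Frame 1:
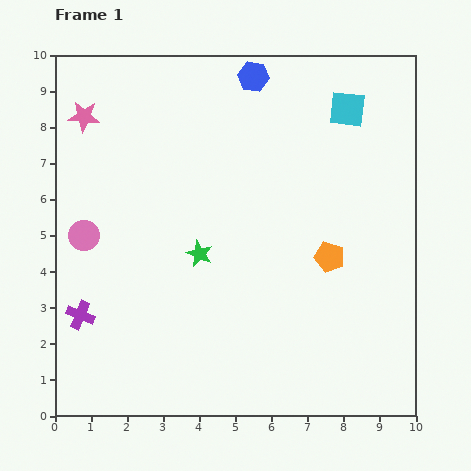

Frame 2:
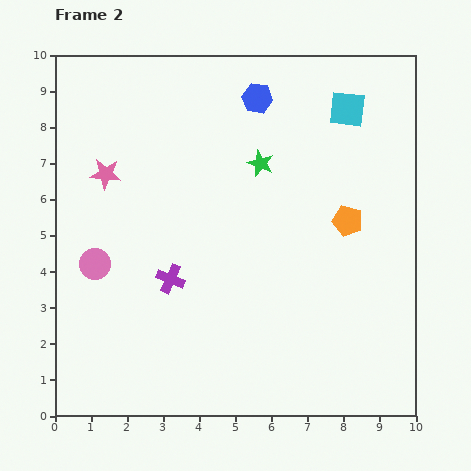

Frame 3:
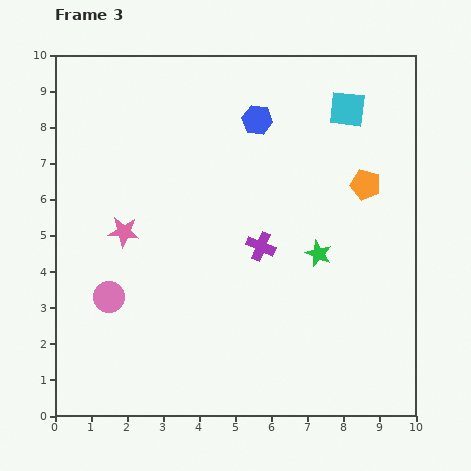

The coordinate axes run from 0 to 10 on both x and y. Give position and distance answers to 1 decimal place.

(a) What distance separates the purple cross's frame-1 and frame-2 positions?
2.7

The purple cross moved from (0.7, 2.8) to (3.2, 3.8), a distance of √(2.5² + 1.0²) ≈ 2.7.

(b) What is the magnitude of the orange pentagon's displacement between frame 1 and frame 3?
2.2

The orange pentagon moved from (7.6, 4.4) to (8.6, 6.4), a distance of √(1.0² + 2.0²) ≈ 2.2.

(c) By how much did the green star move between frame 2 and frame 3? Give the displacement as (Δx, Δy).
(1.6, -2.5)

The green star was at (5.7, 7.0) in frame 2 and (7.3, 4.5) in frame 3.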